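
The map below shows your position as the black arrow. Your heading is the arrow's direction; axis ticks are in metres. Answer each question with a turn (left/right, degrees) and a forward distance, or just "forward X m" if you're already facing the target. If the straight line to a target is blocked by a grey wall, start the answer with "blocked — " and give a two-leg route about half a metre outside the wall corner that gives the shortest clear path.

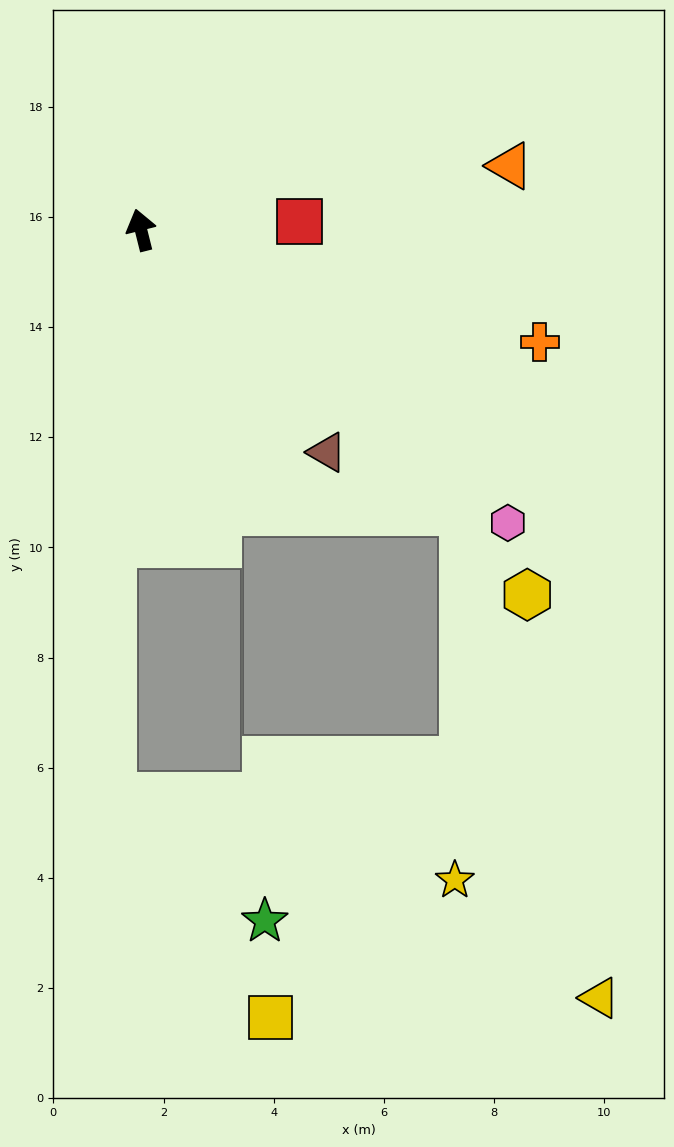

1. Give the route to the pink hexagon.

turn right 143°, forward 8.5 m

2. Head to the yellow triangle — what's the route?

blocked — turn right 145°, forward 7.8 m, then turn right 33°, forward 9.2 m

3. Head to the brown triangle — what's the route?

turn right 154°, forward 5.3 m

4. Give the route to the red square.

turn right 101°, forward 2.9 m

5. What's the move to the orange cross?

turn right 120°, forward 7.5 m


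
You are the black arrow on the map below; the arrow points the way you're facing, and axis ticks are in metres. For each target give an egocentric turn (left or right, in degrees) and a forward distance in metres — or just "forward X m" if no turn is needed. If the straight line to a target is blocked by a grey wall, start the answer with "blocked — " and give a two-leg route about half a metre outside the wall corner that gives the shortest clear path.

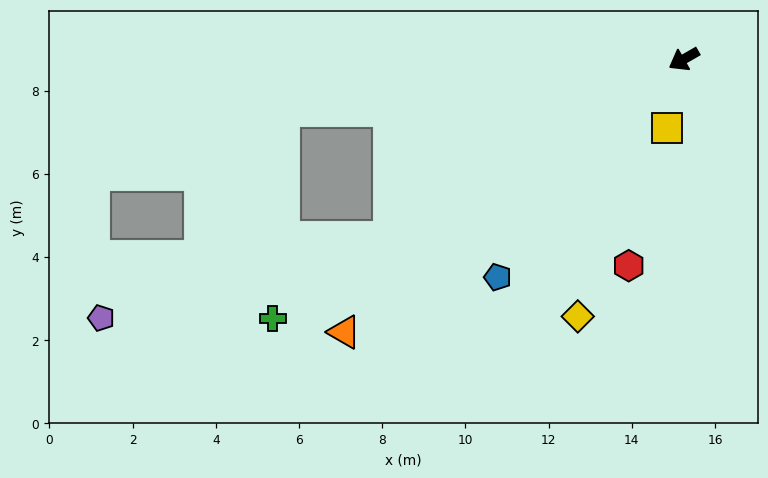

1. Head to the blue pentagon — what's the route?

turn left 20°, forward 6.9 m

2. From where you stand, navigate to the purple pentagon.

blocked — forward 8.3 m, then turn right 15°, forward 7.2 m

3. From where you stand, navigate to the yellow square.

turn left 46°, forward 1.7 m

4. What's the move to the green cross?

turn left 2°, forward 11.7 m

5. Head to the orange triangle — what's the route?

turn left 9°, forward 10.5 m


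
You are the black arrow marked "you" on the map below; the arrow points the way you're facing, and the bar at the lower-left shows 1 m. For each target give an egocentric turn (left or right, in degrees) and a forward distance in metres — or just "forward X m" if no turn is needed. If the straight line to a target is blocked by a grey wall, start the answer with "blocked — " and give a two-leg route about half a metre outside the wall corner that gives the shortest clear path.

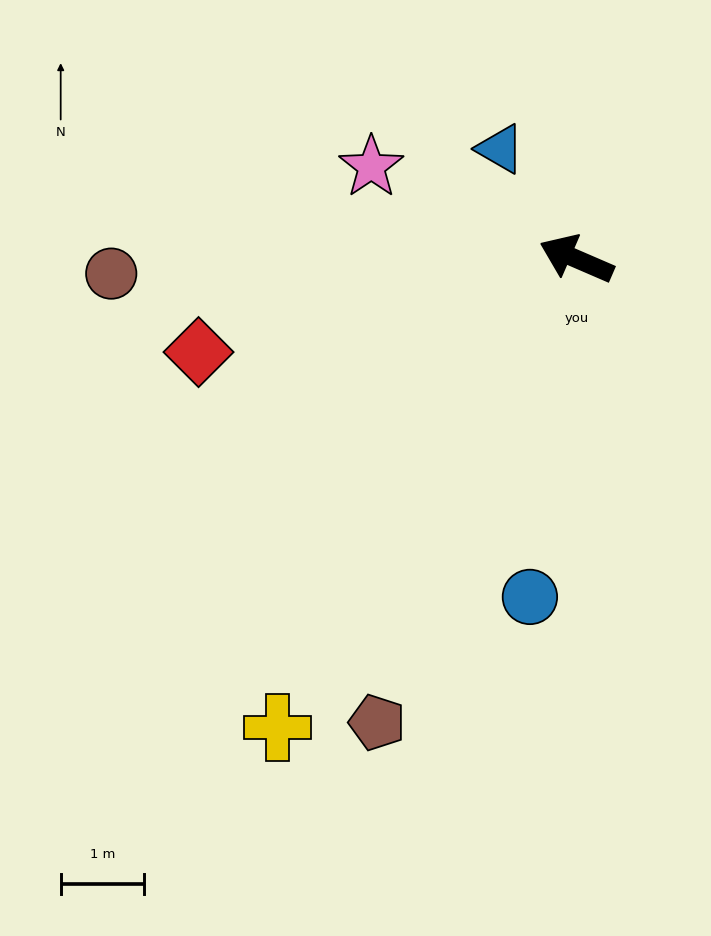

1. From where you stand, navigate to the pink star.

forward 2.7 m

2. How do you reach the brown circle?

turn left 25°, forward 5.6 m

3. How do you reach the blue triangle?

turn right 32°, forward 1.6 m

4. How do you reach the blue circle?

turn left 106°, forward 4.1 m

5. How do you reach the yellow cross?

turn left 81°, forward 6.6 m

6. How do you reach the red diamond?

turn left 37°, forward 4.7 m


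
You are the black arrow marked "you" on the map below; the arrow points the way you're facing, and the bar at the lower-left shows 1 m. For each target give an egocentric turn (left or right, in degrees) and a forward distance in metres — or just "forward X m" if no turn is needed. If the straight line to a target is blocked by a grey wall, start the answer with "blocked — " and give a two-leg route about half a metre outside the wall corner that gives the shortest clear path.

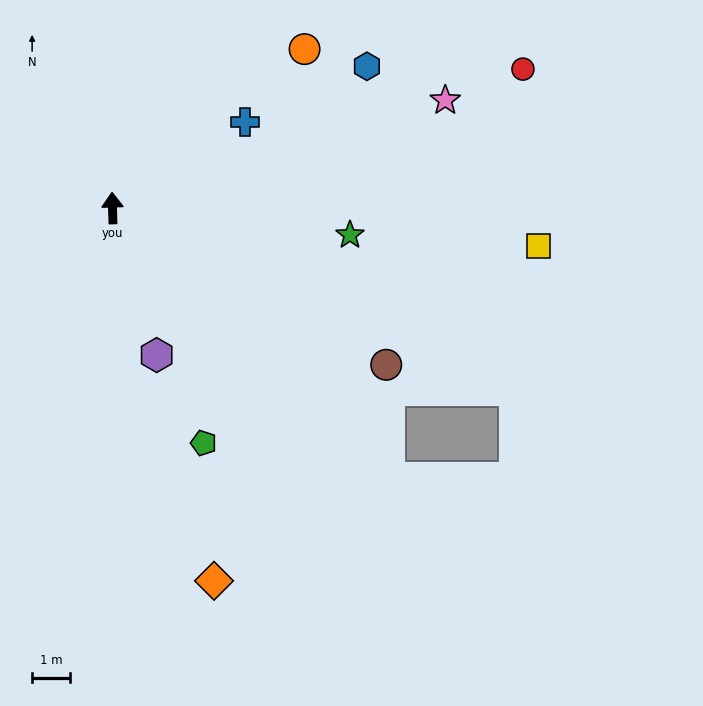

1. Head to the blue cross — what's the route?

turn right 59°, forward 4.2 m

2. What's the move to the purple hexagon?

turn right 165°, forward 4.0 m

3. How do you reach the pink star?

turn right 74°, forward 9.2 m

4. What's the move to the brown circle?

turn right 122°, forward 8.3 m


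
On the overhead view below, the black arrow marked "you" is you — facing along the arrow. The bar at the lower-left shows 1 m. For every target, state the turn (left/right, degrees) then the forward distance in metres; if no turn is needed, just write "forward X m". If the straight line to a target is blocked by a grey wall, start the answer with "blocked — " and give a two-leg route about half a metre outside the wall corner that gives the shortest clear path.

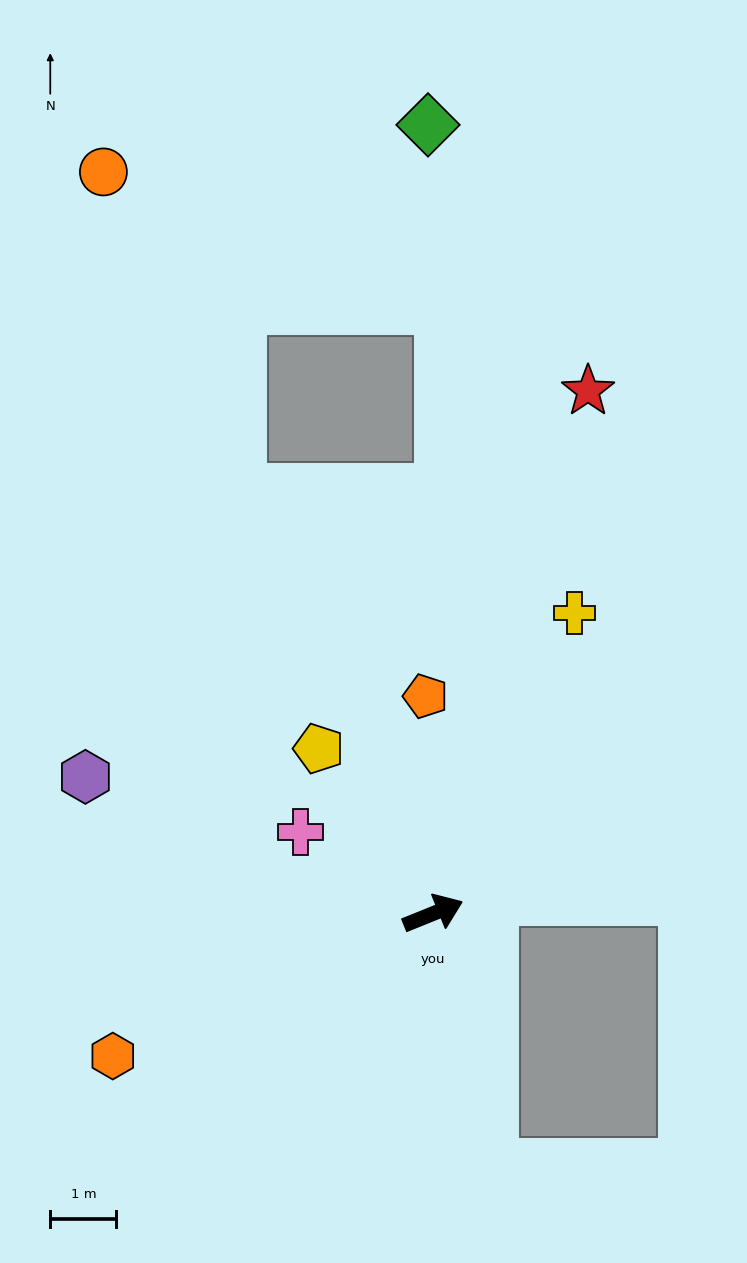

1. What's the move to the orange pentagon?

turn left 70°, forward 3.3 m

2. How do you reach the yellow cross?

turn left 43°, forward 5.0 m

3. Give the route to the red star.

turn left 51°, forward 8.2 m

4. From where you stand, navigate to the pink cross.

turn left 126°, forward 2.4 m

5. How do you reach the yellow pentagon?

turn left 103°, forward 3.0 m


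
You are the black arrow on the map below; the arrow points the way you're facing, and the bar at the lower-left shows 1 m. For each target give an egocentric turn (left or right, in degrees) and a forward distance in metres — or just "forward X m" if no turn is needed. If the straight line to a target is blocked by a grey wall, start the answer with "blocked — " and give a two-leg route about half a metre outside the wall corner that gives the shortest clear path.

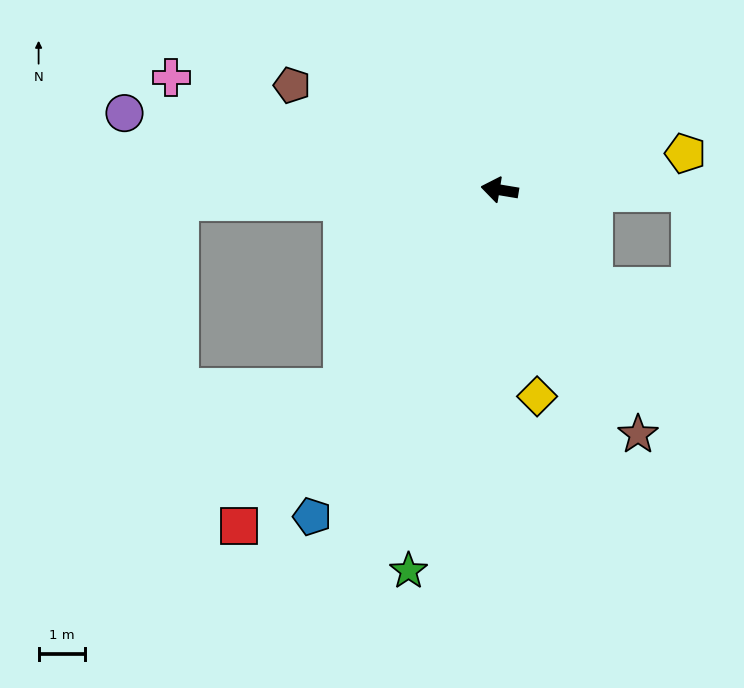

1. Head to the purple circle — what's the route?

turn right 2°, forward 8.2 m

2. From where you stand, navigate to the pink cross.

turn right 9°, forward 7.4 m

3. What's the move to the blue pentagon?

turn left 70°, forward 8.1 m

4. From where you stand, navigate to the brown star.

turn left 129°, forward 6.0 m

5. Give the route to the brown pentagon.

turn right 17°, forward 5.0 m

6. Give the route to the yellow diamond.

turn left 110°, forward 4.5 m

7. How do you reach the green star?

turn left 86°, forward 8.4 m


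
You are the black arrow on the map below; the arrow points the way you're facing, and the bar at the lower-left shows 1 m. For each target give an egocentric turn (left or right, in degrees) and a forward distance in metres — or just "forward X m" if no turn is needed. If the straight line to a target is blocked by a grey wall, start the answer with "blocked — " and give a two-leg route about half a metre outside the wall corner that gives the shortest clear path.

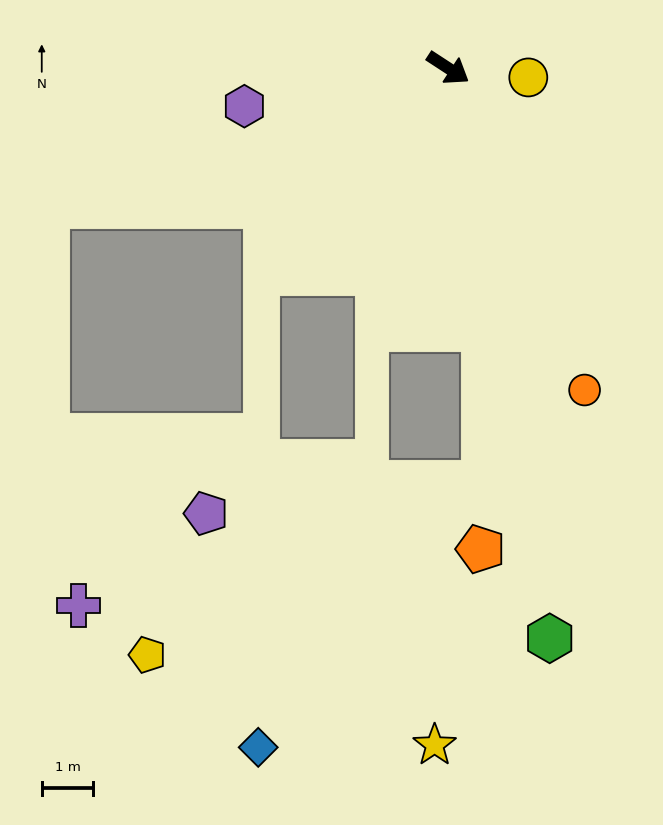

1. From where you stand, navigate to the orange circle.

turn right 34°, forward 6.8 m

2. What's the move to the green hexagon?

turn right 47°, forward 11.2 m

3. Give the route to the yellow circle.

turn left 26°, forward 1.6 m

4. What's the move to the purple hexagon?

turn right 136°, forward 4.0 m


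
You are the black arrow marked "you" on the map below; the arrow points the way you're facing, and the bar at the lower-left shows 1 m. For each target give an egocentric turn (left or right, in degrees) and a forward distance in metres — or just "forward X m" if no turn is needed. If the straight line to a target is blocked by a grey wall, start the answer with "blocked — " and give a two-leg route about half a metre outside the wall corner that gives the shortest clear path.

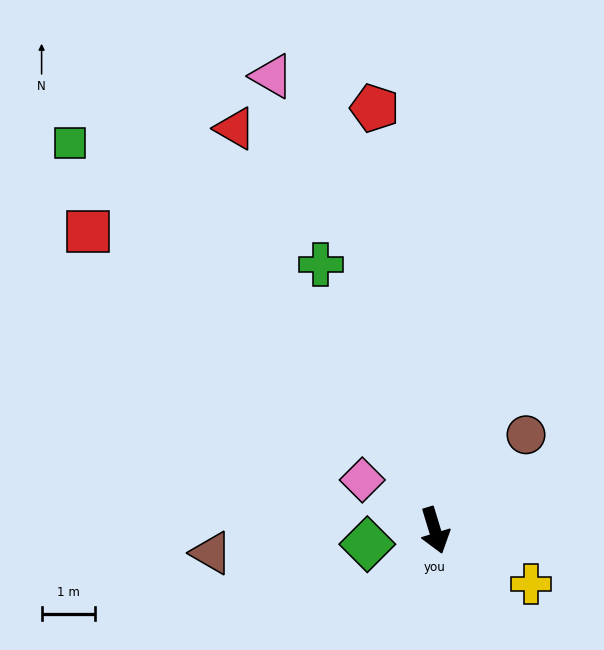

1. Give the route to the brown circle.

turn left 119°, forward 2.5 m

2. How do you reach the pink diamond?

turn right 142°, forward 1.6 m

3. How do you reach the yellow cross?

turn left 44°, forward 2.1 m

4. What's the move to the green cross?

turn right 174°, forward 5.4 m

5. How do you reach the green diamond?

turn right 95°, forward 1.3 m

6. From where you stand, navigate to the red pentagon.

turn left 171°, forward 8.0 m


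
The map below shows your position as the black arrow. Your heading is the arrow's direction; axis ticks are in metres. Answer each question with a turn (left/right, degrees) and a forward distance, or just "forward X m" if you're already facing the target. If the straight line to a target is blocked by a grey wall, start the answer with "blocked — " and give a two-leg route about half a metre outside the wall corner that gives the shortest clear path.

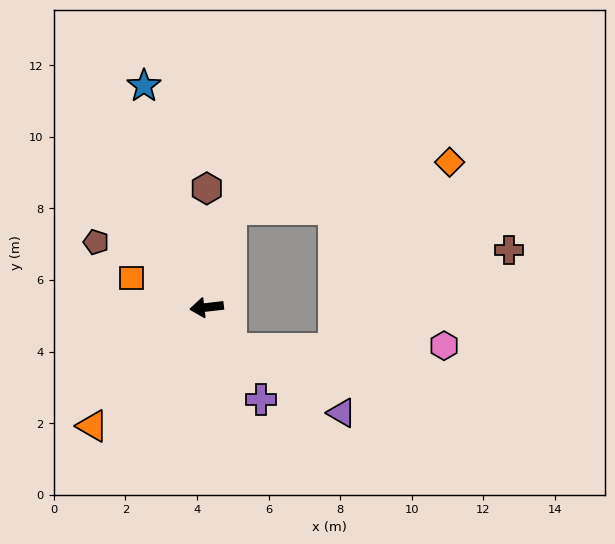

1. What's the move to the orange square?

turn right 28°, forward 2.2 m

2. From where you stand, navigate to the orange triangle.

turn left 40°, forward 4.6 m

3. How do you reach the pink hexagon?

blocked — turn left 115°, forward 1.3 m, then turn left 59°, forward 5.9 m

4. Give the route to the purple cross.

turn left 114°, forward 3.0 m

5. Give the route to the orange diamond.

blocked — turn right 111°, forward 2.8 m, then turn right 63°, forward 6.2 m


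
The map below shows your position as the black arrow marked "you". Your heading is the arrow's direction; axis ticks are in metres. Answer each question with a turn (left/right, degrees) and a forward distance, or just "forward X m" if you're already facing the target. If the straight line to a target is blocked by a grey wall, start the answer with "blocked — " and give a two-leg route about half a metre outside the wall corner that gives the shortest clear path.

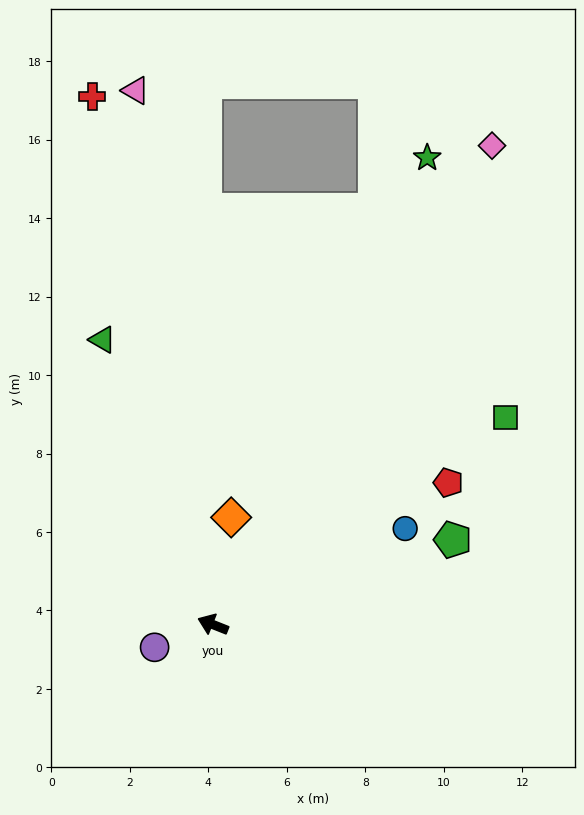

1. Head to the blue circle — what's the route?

turn right 132°, forward 5.5 m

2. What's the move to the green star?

turn right 93°, forward 13.1 m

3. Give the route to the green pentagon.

turn right 139°, forward 6.5 m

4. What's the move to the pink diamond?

turn right 99°, forward 14.1 m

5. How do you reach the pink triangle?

turn right 60°, forward 13.8 m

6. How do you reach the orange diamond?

turn right 78°, forward 2.8 m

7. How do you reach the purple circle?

turn left 43°, forward 1.6 m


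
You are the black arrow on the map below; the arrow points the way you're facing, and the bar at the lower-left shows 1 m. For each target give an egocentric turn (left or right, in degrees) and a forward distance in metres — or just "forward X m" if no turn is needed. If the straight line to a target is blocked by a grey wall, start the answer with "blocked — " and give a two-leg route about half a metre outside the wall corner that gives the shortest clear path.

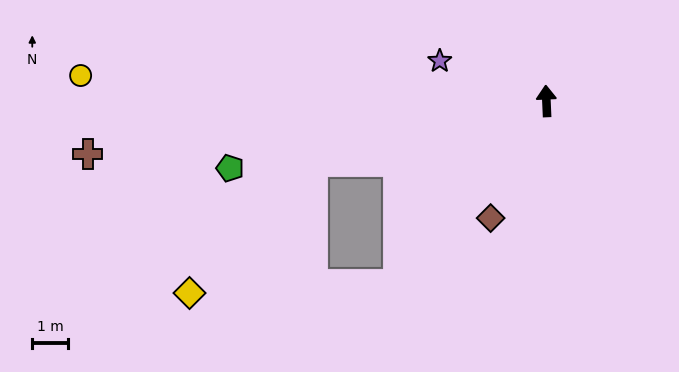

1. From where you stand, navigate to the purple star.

turn left 67°, forward 3.2 m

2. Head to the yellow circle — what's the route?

turn left 84°, forward 13.2 m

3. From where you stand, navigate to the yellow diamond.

blocked — turn left 102°, forward 6.8 m, then turn left 32°, forward 5.1 m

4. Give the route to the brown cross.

turn left 94°, forward 13.1 m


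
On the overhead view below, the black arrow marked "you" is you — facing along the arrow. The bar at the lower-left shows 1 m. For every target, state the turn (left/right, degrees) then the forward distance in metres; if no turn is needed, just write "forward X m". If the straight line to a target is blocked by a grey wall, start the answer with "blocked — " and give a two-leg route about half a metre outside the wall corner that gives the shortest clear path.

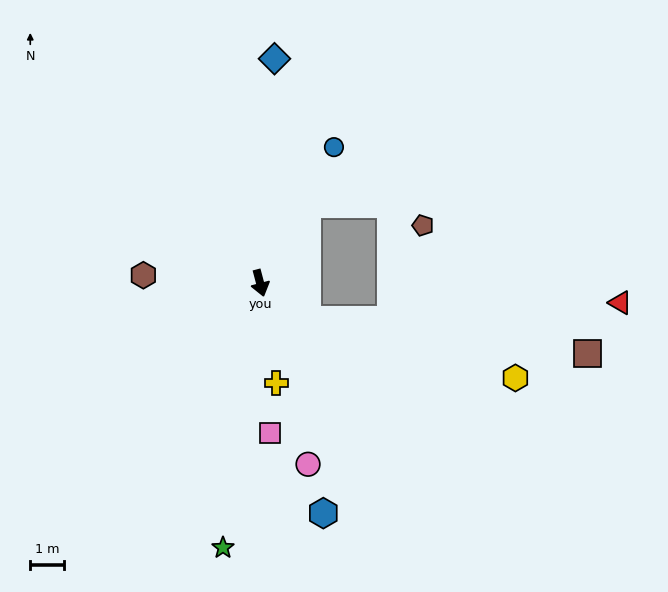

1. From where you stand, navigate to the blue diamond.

turn left 162°, forward 6.7 m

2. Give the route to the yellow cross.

turn right 5°, forward 3.0 m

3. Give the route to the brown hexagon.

turn right 109°, forward 3.5 m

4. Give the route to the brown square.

blocked — turn left 37°, forward 1.8 m, then turn left 31°, forward 8.5 m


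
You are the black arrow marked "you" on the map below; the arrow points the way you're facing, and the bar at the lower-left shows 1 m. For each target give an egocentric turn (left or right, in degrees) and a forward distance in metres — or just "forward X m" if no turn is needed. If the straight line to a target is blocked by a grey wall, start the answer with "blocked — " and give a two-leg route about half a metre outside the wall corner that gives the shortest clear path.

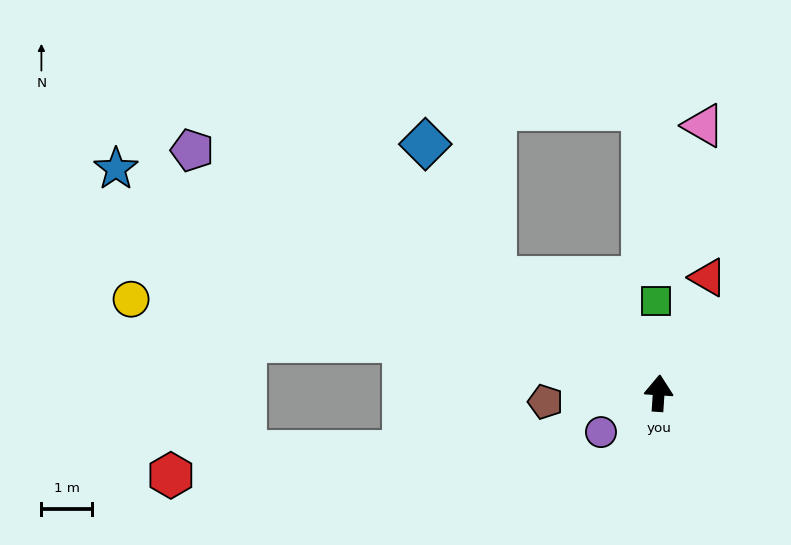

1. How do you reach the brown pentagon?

turn left 98°, forward 2.2 m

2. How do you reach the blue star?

turn left 71°, forward 11.5 m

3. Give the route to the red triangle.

turn right 19°, forward 2.5 m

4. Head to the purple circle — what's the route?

turn left 128°, forward 1.4 m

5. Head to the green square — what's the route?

turn left 5°, forward 1.8 m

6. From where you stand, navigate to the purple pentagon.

turn left 66°, forward 10.3 m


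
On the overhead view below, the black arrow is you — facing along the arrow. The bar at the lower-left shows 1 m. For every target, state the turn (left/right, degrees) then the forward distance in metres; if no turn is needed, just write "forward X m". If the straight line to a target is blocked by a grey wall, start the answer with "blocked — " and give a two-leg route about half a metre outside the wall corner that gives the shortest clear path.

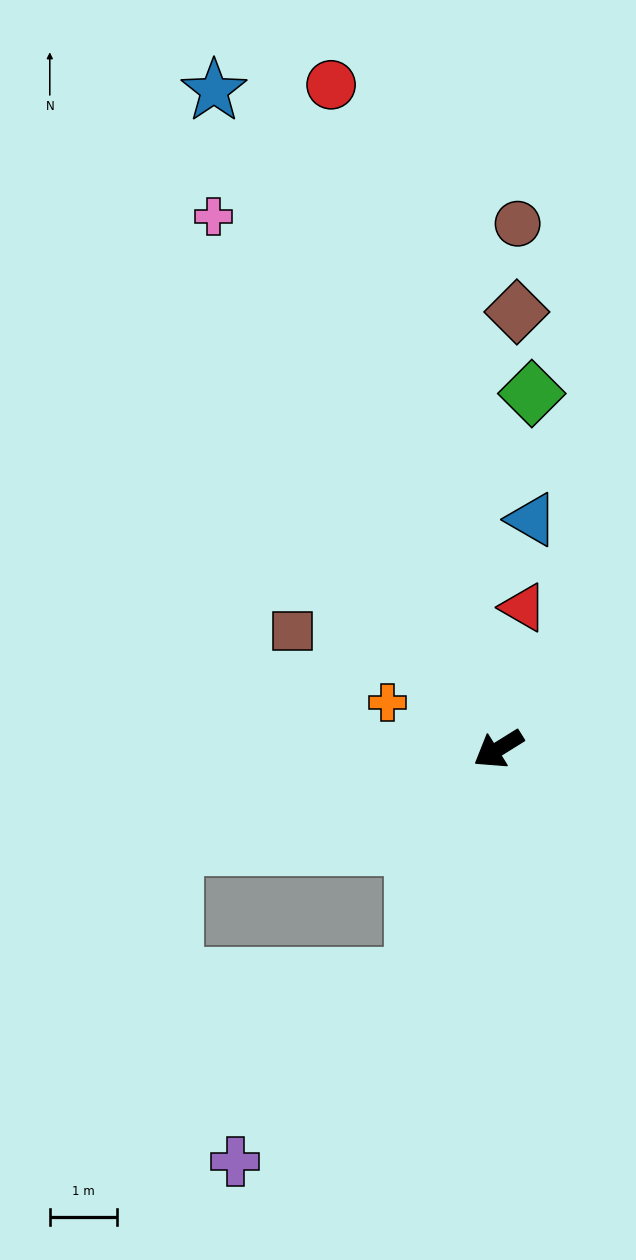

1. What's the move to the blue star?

turn right 99°, forward 10.6 m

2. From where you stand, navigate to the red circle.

turn right 108°, forward 10.2 m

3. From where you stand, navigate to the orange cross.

turn right 55°, forward 1.8 m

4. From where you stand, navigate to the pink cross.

turn right 94°, forward 9.0 m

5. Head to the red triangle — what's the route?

turn right 132°, forward 2.1 m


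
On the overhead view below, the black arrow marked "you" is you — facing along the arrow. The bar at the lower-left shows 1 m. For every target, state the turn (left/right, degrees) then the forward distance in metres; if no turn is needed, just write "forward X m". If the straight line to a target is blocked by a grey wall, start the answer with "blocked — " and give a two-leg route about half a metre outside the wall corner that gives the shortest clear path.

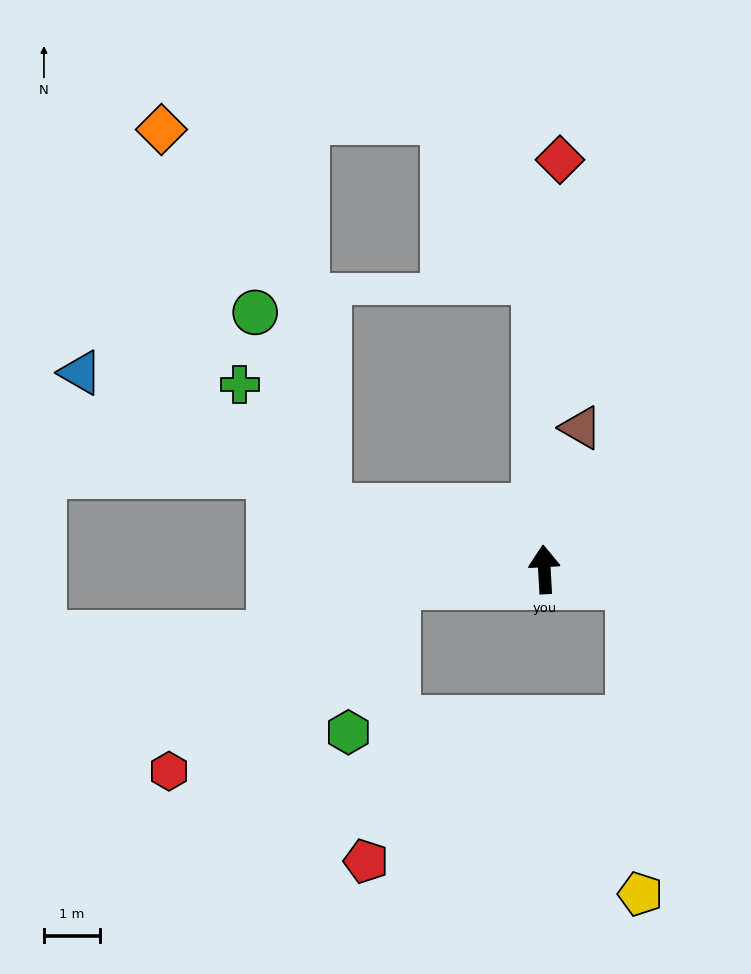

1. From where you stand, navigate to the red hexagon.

blocked — turn left 93°, forward 2.7 m, then turn left 33°, forward 5.3 m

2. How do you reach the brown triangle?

turn right 18°, forward 2.6 m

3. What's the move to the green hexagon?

blocked — turn left 93°, forward 2.7 m, then turn left 66°, forward 2.8 m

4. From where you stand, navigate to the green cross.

blocked — turn left 71°, forward 4.0 m, then turn right 39°, forward 2.7 m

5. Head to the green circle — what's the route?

blocked — turn left 71°, forward 4.0 m, then turn right 54°, forward 3.7 m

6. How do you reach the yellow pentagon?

blocked — turn right 104°, forward 1.5 m, then turn right 77°, forward 5.5 m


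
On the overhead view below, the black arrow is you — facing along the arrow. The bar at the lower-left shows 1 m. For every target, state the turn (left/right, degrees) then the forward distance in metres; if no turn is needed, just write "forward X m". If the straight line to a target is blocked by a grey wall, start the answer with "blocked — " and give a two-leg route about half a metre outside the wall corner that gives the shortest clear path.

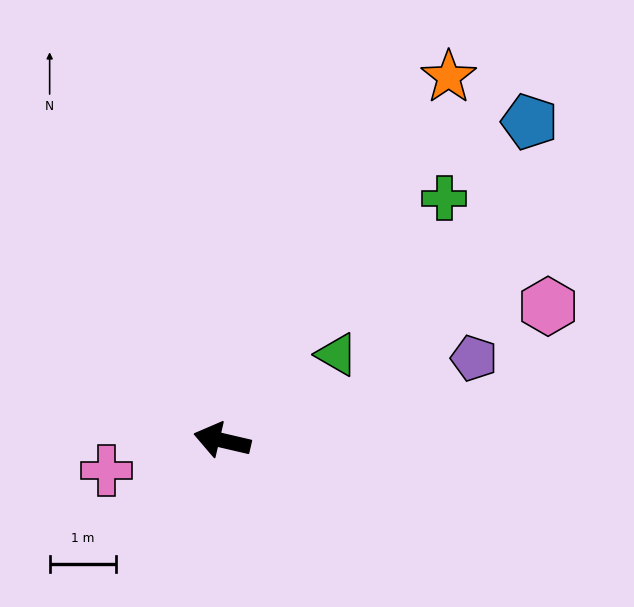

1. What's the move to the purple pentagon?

turn right 149°, forward 4.0 m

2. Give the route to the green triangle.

turn right 130°, forward 2.1 m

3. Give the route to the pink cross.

turn left 28°, forward 1.8 m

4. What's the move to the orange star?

turn right 109°, forward 6.4 m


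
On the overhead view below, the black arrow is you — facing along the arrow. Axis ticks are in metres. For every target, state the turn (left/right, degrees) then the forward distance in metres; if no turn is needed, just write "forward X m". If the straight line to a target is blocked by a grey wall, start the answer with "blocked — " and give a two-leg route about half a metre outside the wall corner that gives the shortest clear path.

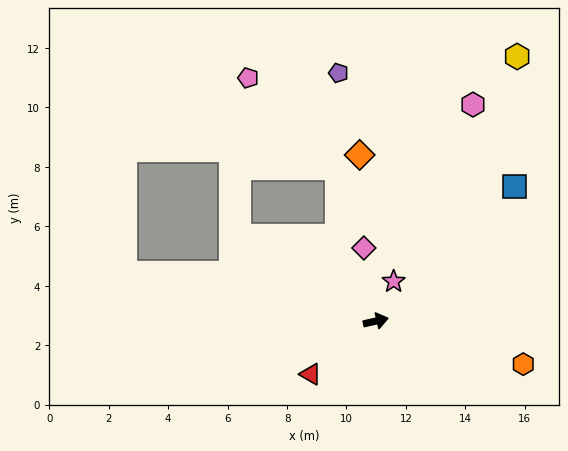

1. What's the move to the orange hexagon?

turn right 29°, forward 5.2 m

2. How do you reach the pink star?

turn left 53°, forward 1.5 m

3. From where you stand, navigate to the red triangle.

turn right 154°, forward 2.8 m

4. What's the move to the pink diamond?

turn left 86°, forward 2.5 m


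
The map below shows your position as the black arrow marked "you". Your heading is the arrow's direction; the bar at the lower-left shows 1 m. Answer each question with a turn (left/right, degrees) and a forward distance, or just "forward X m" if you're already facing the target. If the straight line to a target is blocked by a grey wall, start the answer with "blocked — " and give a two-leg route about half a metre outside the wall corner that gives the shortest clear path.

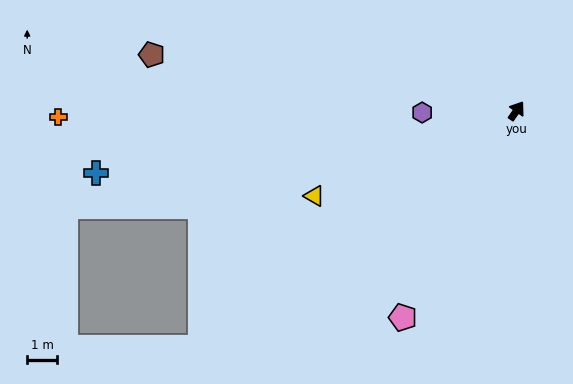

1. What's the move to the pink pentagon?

turn right 174°, forward 8.0 m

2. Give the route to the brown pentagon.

turn left 116°, forward 12.5 m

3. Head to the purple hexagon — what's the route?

turn left 126°, forward 3.2 m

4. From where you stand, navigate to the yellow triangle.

turn left 147°, forward 7.4 m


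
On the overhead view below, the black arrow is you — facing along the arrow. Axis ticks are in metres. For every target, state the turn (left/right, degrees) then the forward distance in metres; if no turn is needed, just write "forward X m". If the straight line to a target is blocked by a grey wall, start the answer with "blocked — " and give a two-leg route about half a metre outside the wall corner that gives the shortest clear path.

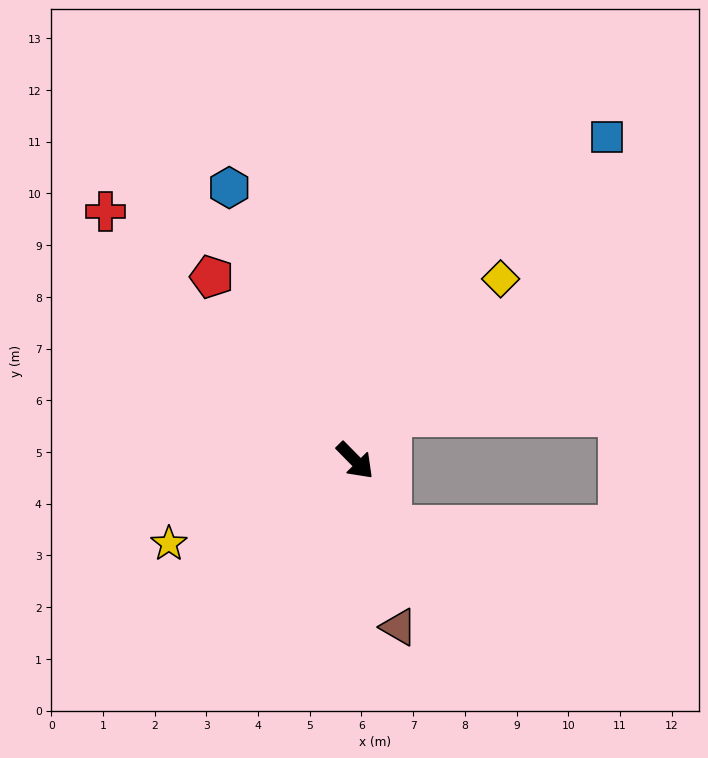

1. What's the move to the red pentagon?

turn left 173°, forward 4.5 m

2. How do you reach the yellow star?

turn right 111°, forward 3.9 m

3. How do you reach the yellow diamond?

turn left 97°, forward 4.5 m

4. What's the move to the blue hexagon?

turn left 160°, forward 5.8 m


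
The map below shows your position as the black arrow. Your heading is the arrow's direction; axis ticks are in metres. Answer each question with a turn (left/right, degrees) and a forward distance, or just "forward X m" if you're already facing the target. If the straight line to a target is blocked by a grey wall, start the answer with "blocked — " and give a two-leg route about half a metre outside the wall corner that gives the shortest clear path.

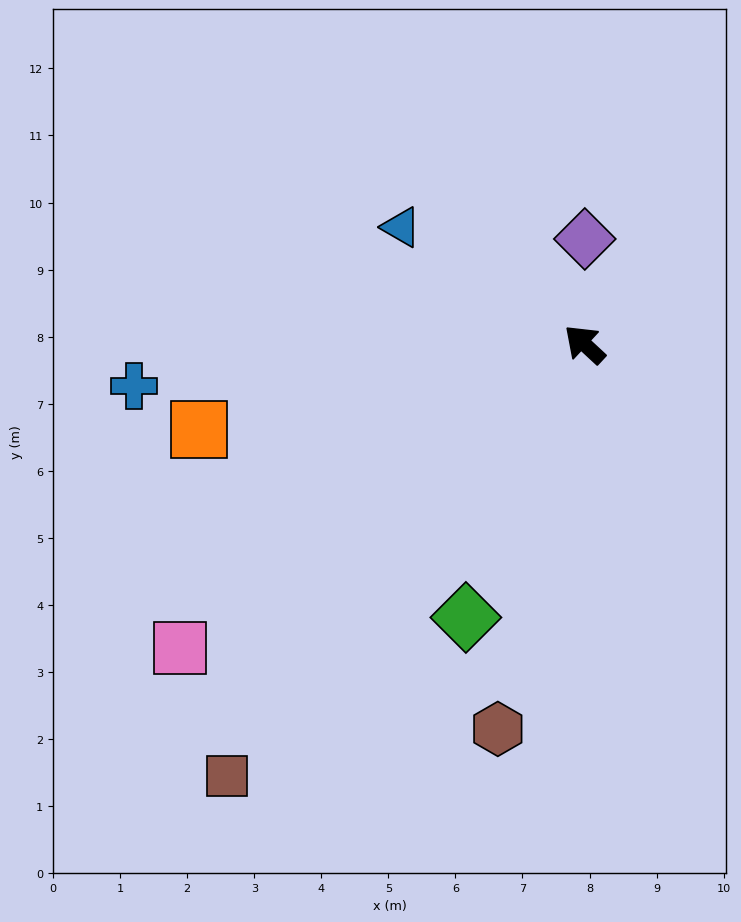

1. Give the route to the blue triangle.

turn left 10°, forward 3.2 m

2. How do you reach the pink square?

turn left 80°, forward 7.5 m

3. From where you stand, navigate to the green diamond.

turn left 109°, forward 4.4 m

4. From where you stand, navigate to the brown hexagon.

turn left 120°, forward 5.9 m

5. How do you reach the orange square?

turn left 55°, forward 5.9 m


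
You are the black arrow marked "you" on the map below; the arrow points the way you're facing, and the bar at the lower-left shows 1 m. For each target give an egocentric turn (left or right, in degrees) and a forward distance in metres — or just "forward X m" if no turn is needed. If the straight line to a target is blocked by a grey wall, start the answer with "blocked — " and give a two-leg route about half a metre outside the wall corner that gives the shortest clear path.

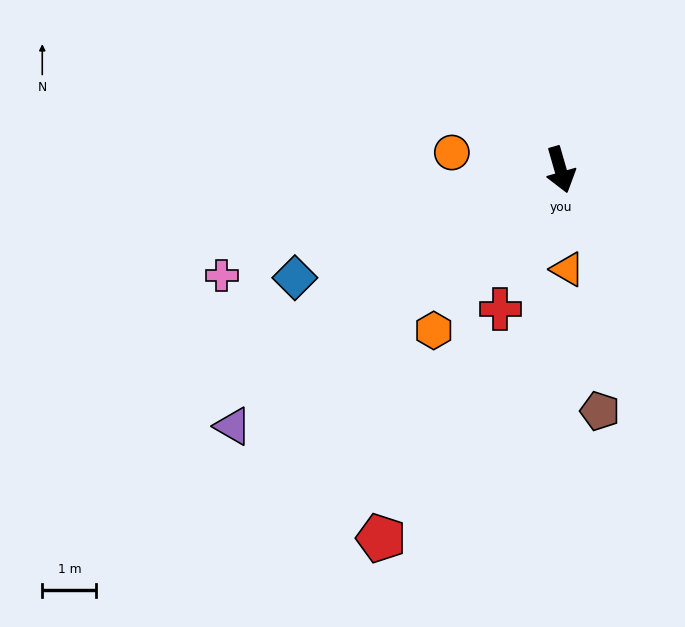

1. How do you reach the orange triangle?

turn right 12°, forward 1.8 m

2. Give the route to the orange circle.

turn right 115°, forward 2.0 m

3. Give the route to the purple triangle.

turn right 68°, forward 7.7 m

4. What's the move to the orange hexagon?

turn right 54°, forward 3.8 m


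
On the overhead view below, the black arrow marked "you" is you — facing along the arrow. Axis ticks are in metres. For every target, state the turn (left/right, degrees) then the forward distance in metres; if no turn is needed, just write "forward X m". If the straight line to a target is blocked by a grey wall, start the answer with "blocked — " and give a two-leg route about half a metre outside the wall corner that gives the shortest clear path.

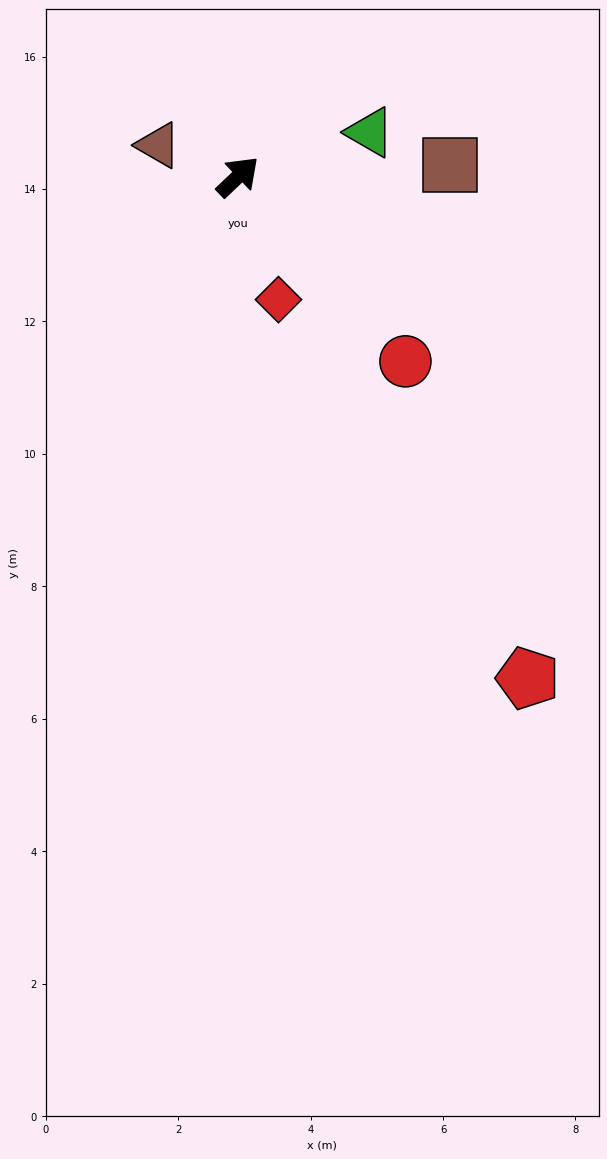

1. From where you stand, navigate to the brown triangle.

turn left 115°, forward 1.3 m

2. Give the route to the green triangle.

turn right 25°, forward 2.1 m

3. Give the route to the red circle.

turn right 91°, forward 3.8 m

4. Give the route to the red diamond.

turn right 115°, forward 2.0 m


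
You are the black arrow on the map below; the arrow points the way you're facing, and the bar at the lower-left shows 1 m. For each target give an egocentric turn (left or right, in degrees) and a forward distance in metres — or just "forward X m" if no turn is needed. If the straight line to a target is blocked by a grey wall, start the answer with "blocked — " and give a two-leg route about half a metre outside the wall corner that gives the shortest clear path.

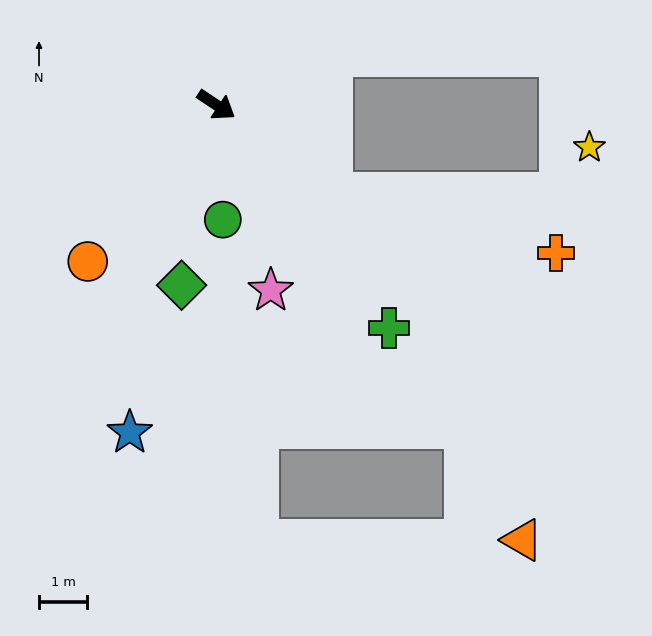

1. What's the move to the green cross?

turn right 19°, forward 5.9 m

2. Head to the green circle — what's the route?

turn right 53°, forward 2.4 m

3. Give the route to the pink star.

turn right 40°, forward 4.0 m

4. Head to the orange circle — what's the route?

turn right 96°, forward 4.2 m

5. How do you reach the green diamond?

turn right 67°, forward 3.8 m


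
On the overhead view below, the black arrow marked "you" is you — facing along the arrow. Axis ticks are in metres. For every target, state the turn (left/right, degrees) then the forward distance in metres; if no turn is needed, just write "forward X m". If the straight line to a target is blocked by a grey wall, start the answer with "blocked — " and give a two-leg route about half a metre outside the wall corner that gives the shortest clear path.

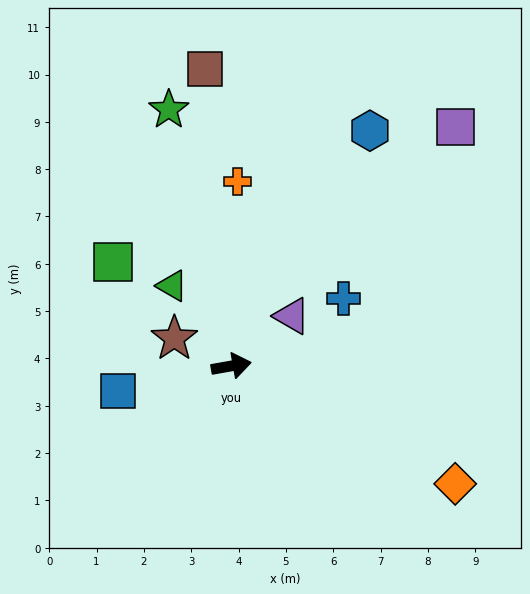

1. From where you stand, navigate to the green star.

turn left 94°, forward 5.6 m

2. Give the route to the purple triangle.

turn left 29°, forward 1.7 m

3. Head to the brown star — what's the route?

turn left 144°, forward 1.3 m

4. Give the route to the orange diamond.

turn right 38°, forward 5.3 m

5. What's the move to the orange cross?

turn left 78°, forward 3.9 m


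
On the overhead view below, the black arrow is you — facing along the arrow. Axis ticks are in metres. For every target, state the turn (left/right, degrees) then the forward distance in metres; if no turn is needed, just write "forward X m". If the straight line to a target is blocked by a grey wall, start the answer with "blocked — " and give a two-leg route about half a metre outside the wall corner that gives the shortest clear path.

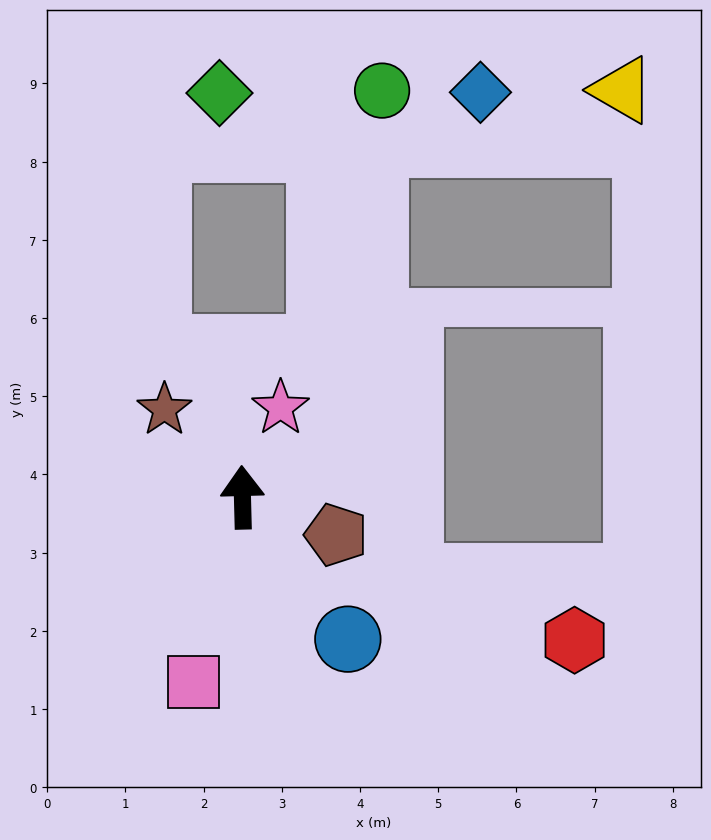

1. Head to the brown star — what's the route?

turn left 40°, forward 1.5 m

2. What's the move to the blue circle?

turn right 145°, forward 2.3 m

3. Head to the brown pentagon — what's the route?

turn right 113°, forward 1.3 m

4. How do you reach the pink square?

turn left 164°, forward 2.4 m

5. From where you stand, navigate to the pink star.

turn right 25°, forward 1.2 m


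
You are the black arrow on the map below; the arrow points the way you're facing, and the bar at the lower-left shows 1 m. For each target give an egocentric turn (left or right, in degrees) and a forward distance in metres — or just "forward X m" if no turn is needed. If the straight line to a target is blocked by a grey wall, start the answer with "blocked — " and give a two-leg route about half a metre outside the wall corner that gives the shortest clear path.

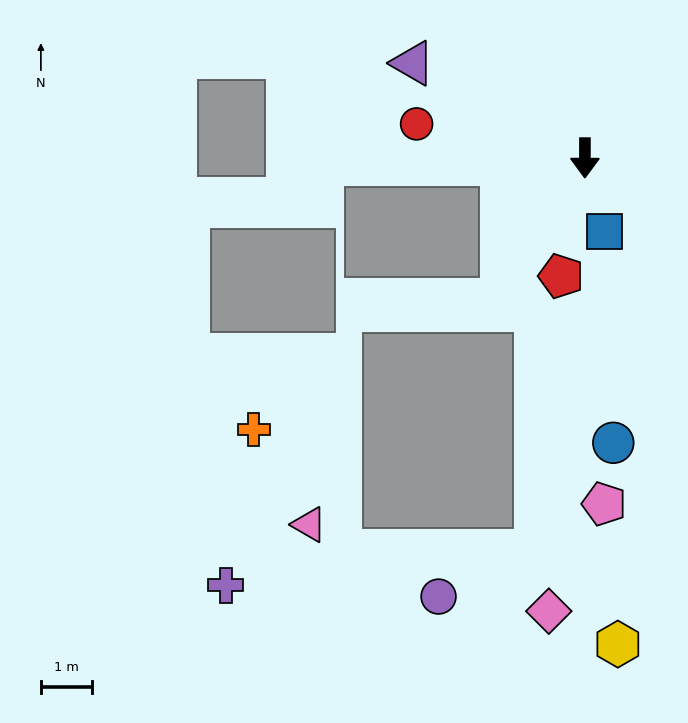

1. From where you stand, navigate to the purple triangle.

turn right 119°, forward 3.9 m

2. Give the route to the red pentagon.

turn right 11°, forward 2.4 m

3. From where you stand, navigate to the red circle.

turn right 101°, forward 3.4 m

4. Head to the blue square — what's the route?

turn left 15°, forward 1.5 m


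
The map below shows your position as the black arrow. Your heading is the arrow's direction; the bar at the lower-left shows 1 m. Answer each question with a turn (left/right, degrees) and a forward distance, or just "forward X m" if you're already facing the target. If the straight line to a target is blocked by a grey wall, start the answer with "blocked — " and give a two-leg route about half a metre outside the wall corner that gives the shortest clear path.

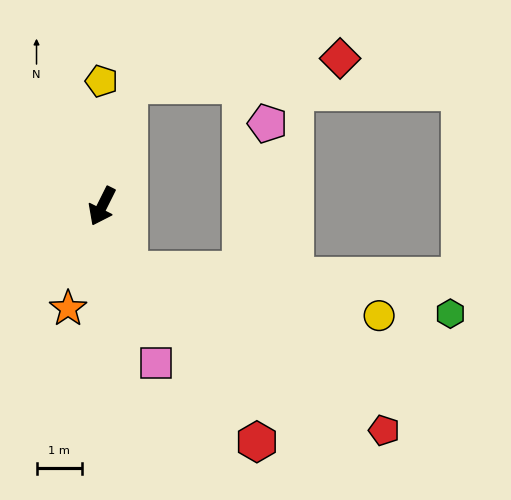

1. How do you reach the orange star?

turn left 8°, forward 2.4 m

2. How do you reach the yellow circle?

blocked — turn left 49°, forward 1.5 m, then turn left 57°, forward 5.6 m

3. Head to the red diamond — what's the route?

blocked — turn right 166°, forward 2.7 m, then turn right 70°, forward 4.7 m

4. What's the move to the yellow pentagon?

turn right 153°, forward 2.7 m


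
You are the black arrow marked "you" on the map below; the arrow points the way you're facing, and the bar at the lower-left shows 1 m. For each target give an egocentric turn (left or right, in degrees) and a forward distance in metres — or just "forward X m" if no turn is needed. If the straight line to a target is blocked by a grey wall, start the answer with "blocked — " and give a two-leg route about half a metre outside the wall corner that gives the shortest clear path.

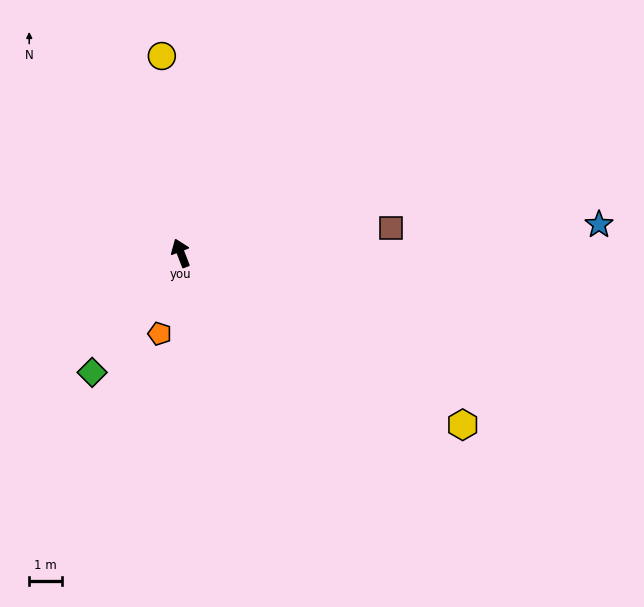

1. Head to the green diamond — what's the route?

turn left 122°, forward 4.5 m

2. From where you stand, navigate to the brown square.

turn right 104°, forward 6.4 m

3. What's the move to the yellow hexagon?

turn right 142°, forward 10.0 m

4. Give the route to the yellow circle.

turn right 16°, forward 6.0 m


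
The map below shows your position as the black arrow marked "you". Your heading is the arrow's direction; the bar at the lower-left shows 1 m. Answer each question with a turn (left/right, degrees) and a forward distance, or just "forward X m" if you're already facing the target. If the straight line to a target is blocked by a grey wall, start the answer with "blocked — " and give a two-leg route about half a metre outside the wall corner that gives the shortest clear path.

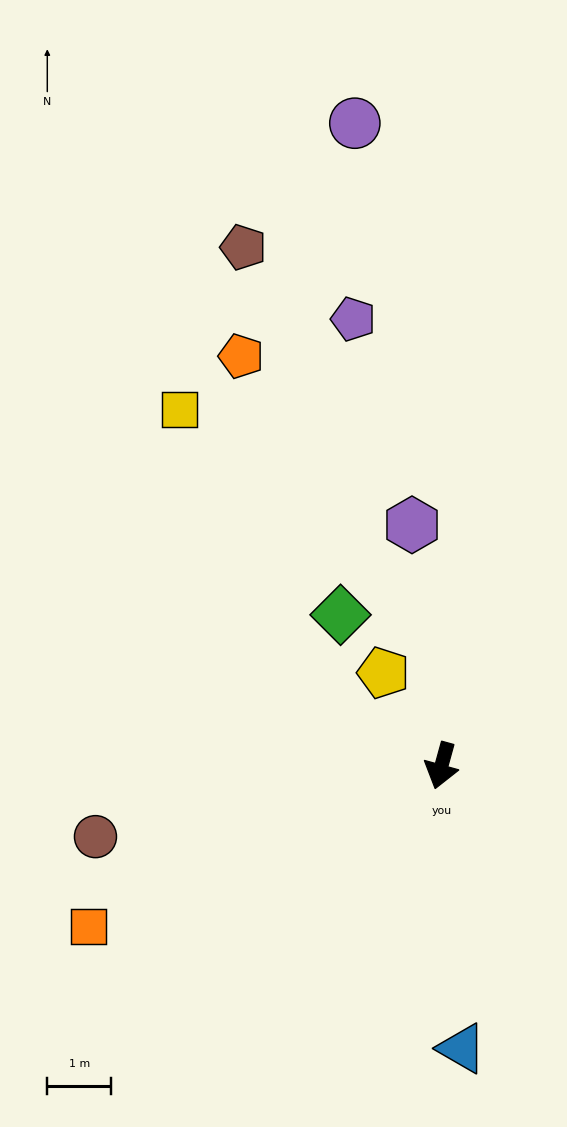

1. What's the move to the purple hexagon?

turn right 158°, forward 3.8 m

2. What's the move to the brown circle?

turn right 63°, forward 5.5 m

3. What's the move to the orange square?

turn right 50°, forward 6.1 m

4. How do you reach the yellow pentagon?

turn right 133°, forward 1.7 m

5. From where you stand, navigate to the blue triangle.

turn left 19°, forward 4.4 m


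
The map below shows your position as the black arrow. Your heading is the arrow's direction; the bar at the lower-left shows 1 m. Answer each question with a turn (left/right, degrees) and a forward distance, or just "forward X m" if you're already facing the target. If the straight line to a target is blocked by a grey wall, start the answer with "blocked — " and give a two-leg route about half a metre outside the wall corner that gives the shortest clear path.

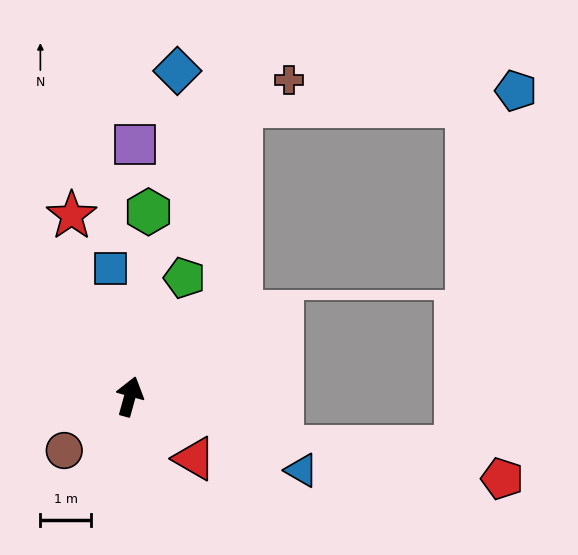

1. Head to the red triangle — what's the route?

turn right 118°, forward 1.8 m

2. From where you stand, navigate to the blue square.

turn left 24°, forward 2.6 m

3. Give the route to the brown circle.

turn left 145°, forward 1.7 m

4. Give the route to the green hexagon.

turn left 10°, forward 3.7 m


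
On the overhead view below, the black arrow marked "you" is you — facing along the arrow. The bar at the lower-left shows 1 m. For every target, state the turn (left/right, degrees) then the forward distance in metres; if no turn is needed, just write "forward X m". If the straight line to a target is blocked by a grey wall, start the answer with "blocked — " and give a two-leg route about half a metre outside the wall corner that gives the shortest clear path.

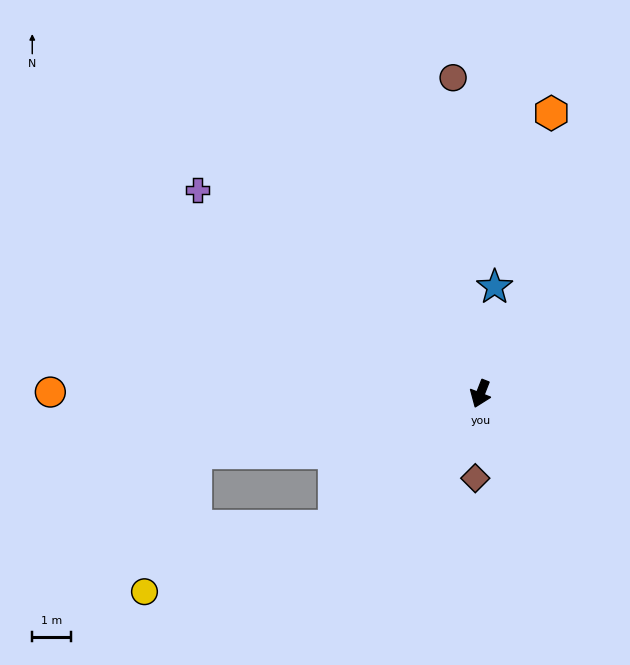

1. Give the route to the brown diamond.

turn left 18°, forward 2.2 m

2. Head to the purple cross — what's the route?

turn right 104°, forward 8.9 m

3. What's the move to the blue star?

turn right 166°, forward 2.8 m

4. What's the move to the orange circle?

turn right 69°, forward 11.0 m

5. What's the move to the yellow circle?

blocked — turn right 26°, forward 5.1 m, then turn right 24°, forward 5.1 m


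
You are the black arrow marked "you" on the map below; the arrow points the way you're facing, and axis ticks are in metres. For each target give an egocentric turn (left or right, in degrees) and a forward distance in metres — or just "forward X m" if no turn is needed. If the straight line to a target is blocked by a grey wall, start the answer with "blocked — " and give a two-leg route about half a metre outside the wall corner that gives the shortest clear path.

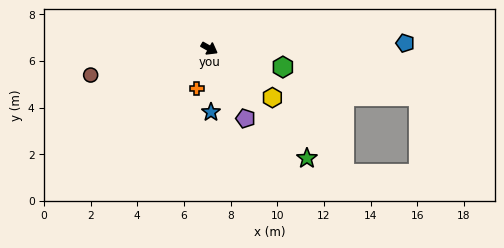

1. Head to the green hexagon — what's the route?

turn left 15°, forward 3.3 m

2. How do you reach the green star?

turn right 19°, forward 6.3 m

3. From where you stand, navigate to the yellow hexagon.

turn right 8°, forward 3.4 m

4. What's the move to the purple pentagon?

turn right 33°, forward 3.4 m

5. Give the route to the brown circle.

turn right 138°, forward 5.2 m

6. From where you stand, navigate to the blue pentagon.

turn left 31°, forward 8.4 m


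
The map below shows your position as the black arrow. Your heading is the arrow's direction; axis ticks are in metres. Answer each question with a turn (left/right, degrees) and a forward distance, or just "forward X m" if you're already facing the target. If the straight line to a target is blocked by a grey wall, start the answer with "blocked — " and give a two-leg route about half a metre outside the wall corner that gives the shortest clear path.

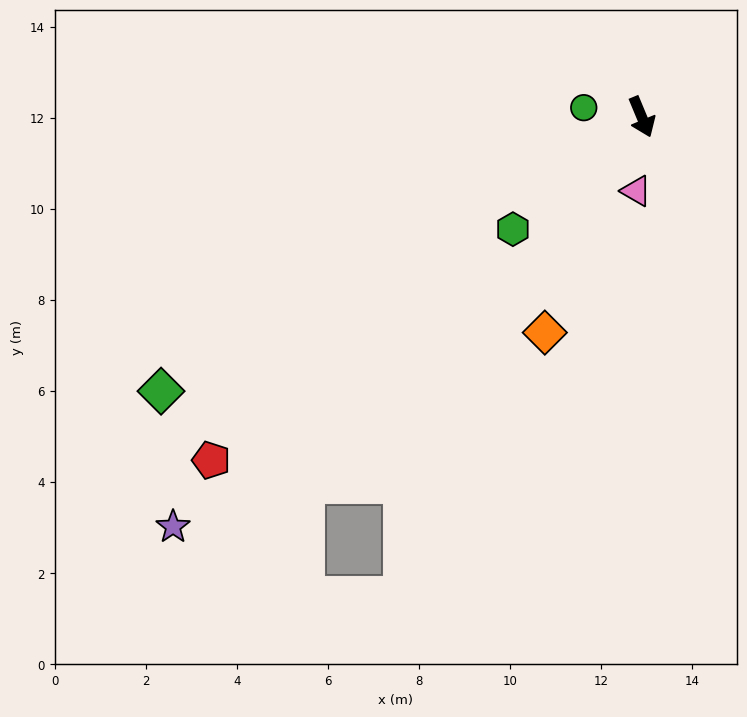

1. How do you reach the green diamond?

turn right 83°, forward 12.2 m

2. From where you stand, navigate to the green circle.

turn right 122°, forward 1.3 m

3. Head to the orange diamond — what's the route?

turn right 47°, forward 5.2 m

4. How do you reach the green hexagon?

turn right 72°, forward 3.8 m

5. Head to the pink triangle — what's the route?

turn right 27°, forward 1.6 m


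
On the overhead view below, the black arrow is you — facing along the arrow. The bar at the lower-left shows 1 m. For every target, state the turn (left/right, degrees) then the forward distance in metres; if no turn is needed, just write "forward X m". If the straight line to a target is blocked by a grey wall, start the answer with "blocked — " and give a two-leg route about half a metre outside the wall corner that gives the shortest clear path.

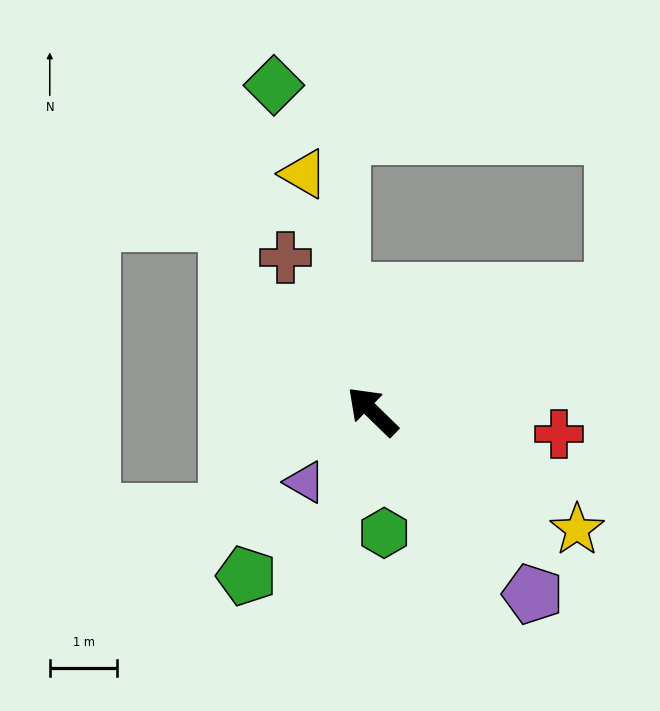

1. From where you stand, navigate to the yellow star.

turn right 166°, forward 3.5 m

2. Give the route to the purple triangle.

turn left 91°, forward 1.4 m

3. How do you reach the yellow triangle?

turn right 30°, forward 3.7 m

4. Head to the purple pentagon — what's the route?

turn left 176°, forward 3.6 m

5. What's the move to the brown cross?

turn right 16°, forward 2.6 m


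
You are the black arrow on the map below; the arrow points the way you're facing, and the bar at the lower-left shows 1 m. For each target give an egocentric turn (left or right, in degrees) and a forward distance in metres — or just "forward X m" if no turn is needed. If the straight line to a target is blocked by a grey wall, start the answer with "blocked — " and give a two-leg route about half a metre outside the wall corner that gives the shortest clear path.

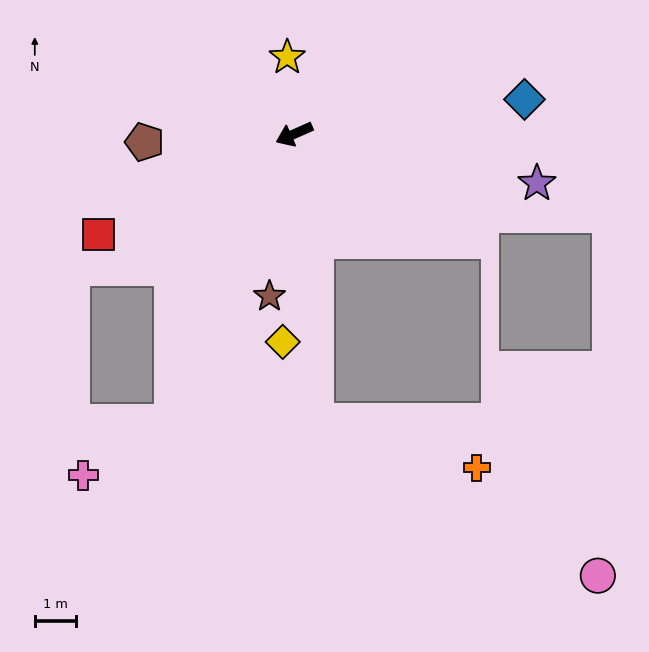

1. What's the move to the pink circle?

blocked — turn left 71°, forward 7.1 m, then turn left 56°, forward 7.9 m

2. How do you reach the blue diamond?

turn left 165°, forward 5.7 m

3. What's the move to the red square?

turn left 3°, forward 5.4 m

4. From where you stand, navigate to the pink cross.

blocked — turn left 43°, forward 7.7 m, then turn right 35°, forward 2.5 m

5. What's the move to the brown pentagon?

turn right 21°, forward 3.7 m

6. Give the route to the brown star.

turn left 57°, forward 4.0 m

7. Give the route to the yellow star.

turn right 109°, forward 1.9 m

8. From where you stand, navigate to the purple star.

turn left 145°, forward 6.1 m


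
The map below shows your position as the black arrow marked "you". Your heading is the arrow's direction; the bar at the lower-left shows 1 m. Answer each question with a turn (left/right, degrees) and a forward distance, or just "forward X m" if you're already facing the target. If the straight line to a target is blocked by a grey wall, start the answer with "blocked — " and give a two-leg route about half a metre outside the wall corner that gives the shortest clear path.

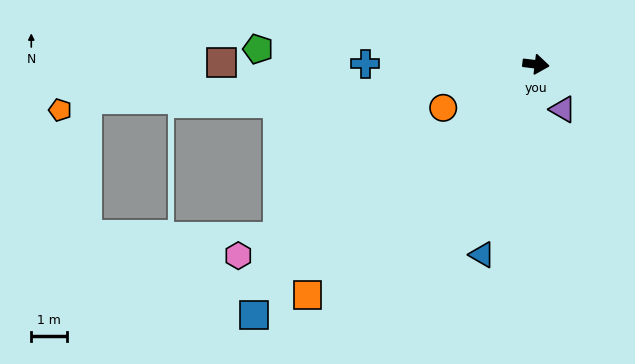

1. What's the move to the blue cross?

turn right 173°, forward 4.8 m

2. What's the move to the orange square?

turn right 128°, forward 9.1 m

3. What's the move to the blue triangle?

turn right 99°, forward 5.6 m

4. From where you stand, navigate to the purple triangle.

turn right 52°, forward 1.5 m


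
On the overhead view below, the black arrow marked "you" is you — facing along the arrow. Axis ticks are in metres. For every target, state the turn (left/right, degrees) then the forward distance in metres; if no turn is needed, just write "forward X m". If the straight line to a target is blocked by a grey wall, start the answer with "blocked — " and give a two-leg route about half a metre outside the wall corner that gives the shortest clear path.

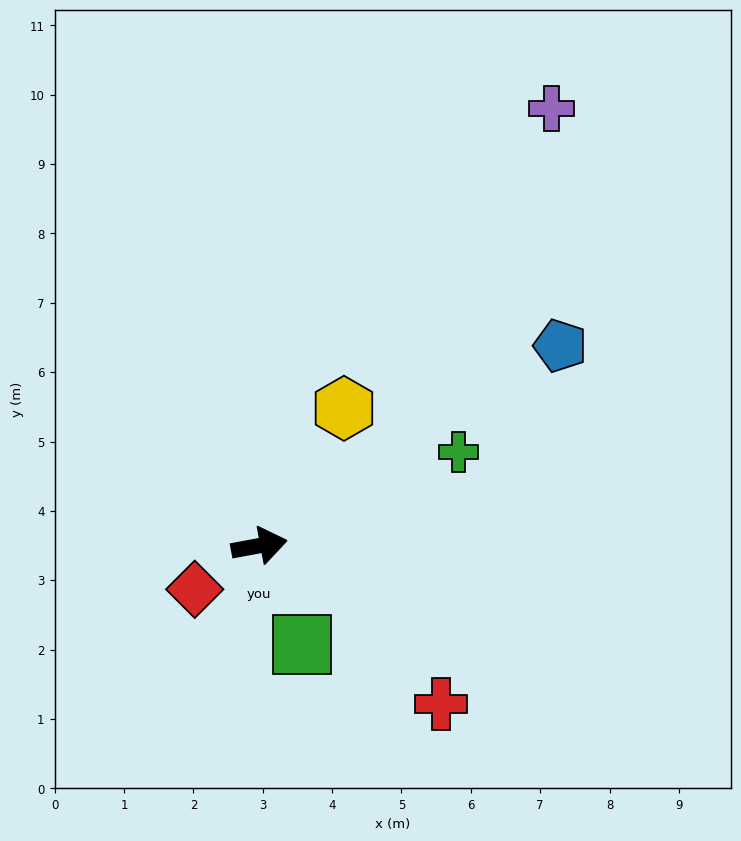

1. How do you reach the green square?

turn right 77°, forward 1.6 m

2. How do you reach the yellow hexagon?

turn left 48°, forward 2.3 m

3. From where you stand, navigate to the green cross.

turn left 15°, forward 3.2 m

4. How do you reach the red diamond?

turn right 156°, forward 1.1 m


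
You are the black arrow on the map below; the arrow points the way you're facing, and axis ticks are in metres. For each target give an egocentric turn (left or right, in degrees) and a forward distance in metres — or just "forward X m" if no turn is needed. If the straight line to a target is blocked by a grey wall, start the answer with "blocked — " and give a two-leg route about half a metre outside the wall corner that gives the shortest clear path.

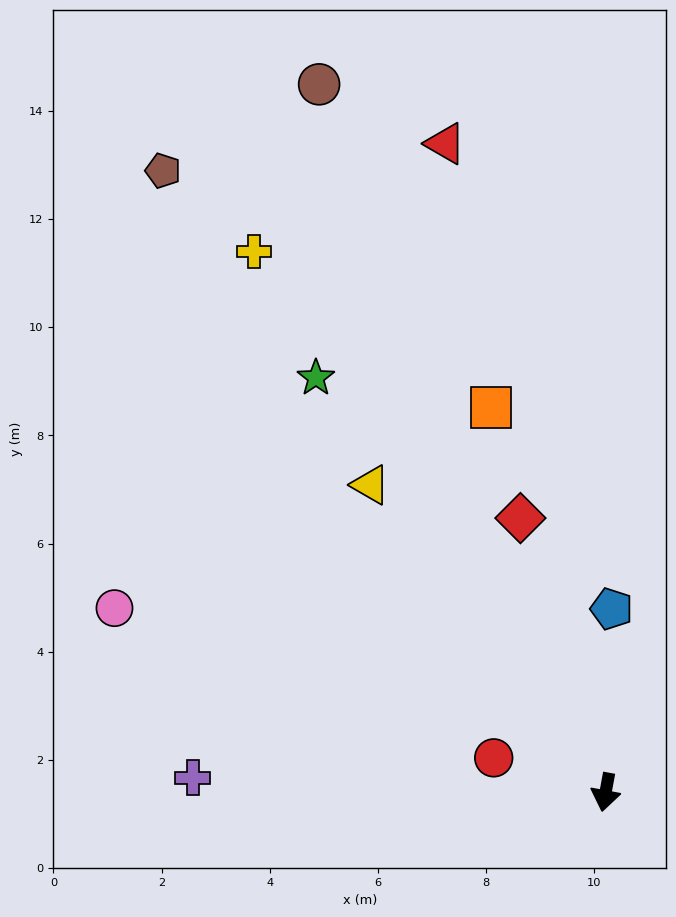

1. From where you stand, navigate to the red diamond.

turn right 152°, forward 5.3 m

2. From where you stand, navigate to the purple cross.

turn right 82°, forward 7.6 m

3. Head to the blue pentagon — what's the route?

turn right 171°, forward 3.4 m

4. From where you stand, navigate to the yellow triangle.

turn right 132°, forward 7.2 m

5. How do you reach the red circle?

turn right 97°, forward 2.2 m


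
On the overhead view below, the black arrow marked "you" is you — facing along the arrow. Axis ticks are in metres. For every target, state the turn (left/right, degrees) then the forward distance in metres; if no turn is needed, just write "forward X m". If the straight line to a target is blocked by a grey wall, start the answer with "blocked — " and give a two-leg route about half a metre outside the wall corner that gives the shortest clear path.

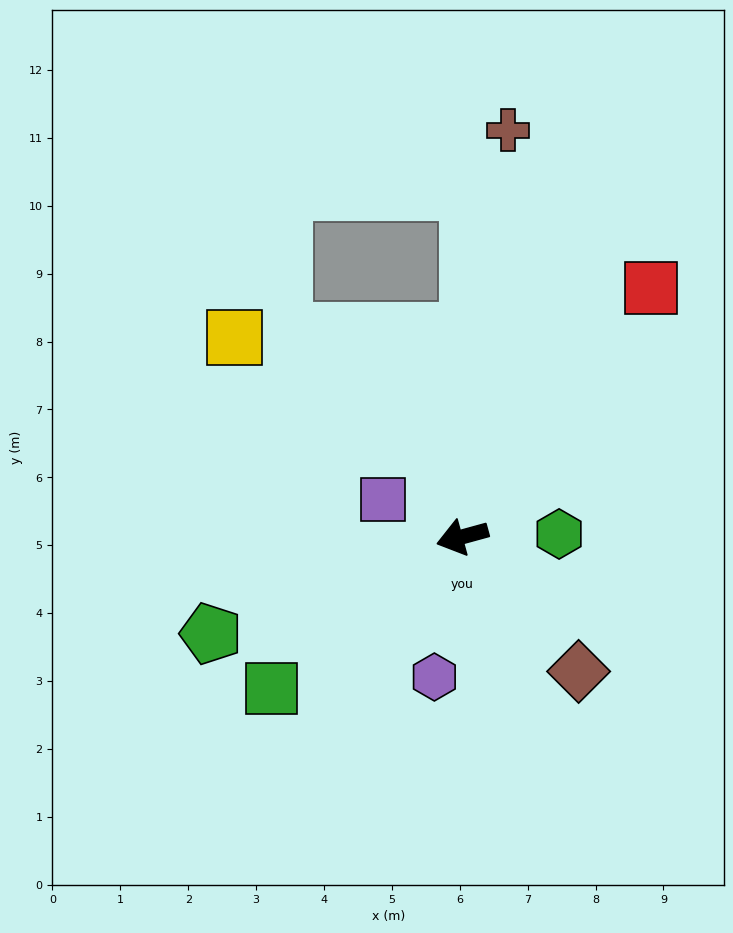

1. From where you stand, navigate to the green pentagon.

turn left 6°, forward 4.0 m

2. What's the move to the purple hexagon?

turn left 63°, forward 2.1 m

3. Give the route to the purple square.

turn right 40°, forward 1.3 m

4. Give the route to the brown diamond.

turn left 115°, forward 2.6 m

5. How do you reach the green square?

turn left 23°, forward 3.6 m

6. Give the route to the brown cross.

turn right 112°, forward 6.0 m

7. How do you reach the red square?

turn right 143°, forward 4.6 m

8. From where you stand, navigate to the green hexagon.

turn left 166°, forward 1.4 m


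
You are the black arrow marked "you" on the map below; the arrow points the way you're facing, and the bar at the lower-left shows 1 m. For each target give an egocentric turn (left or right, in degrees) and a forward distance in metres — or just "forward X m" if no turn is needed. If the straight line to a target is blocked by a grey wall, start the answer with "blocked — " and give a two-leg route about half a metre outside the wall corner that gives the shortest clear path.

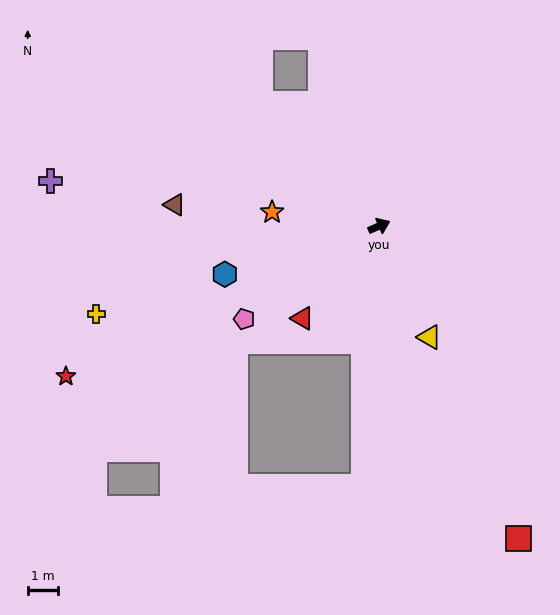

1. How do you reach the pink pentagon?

turn right 169°, forward 5.5 m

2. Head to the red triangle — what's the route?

turn right 153°, forward 4.0 m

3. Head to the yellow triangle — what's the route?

turn right 89°, forward 4.1 m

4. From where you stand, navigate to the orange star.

turn left 149°, forward 3.6 m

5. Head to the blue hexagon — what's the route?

turn left 174°, forward 5.4 m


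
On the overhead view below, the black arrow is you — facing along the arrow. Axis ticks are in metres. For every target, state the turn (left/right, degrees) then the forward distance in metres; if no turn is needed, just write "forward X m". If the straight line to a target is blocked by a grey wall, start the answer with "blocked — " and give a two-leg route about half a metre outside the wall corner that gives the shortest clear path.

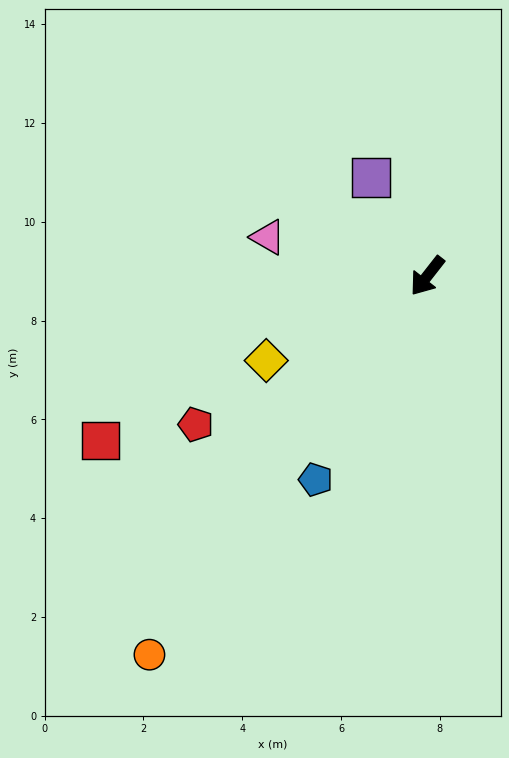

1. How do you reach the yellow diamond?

turn right 24°, forward 3.7 m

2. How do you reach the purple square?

turn right 112°, forward 2.3 m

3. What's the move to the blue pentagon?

turn left 9°, forward 4.7 m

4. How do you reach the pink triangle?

turn right 66°, forward 3.3 m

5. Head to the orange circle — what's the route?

forward 9.5 m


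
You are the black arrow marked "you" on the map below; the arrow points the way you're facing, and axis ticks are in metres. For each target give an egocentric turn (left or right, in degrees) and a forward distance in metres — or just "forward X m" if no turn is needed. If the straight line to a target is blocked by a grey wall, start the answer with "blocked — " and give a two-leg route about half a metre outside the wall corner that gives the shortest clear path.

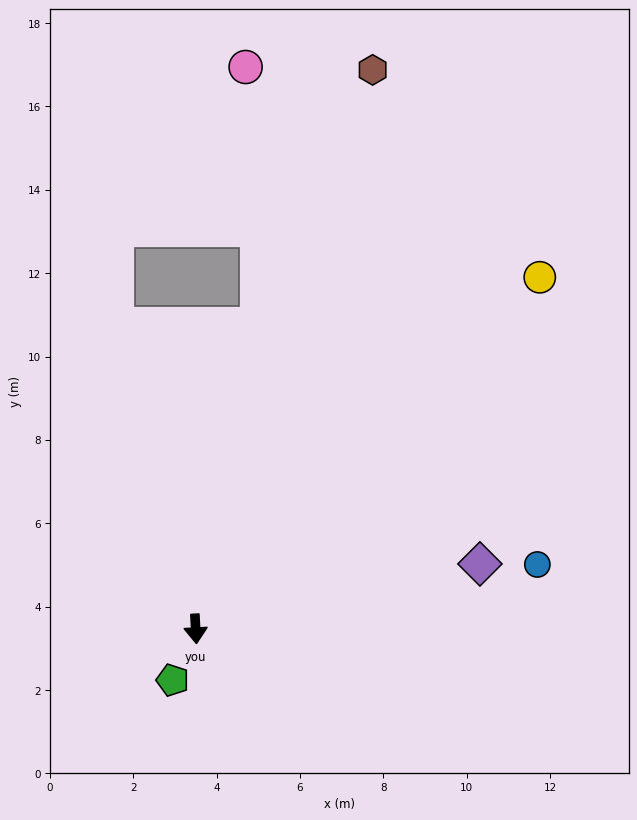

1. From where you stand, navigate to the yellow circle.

turn left 133°, forward 11.8 m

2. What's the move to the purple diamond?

turn left 100°, forward 7.0 m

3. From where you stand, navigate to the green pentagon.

turn right 27°, forward 1.3 m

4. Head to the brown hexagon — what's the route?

turn left 159°, forward 14.1 m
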